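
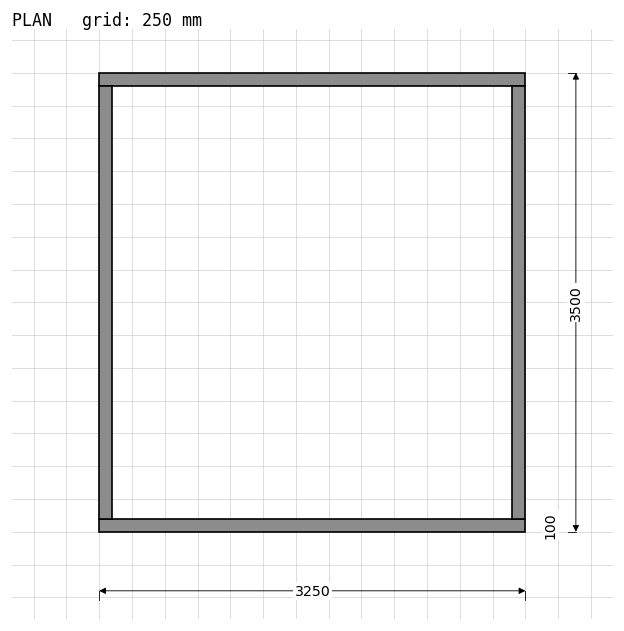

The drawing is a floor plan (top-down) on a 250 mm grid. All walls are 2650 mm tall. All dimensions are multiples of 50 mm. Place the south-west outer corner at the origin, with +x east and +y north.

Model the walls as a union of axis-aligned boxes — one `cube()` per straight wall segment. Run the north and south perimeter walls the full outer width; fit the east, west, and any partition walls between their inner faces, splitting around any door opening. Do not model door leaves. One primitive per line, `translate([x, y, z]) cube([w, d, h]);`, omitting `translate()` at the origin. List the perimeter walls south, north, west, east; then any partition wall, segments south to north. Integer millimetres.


cube([3250, 100, 2650]);
translate([0, 3400, 0]) cube([3250, 100, 2650]);
translate([0, 100, 0]) cube([100, 3300, 2650]);
translate([3150, 100, 0]) cube([100, 3300, 2650]);


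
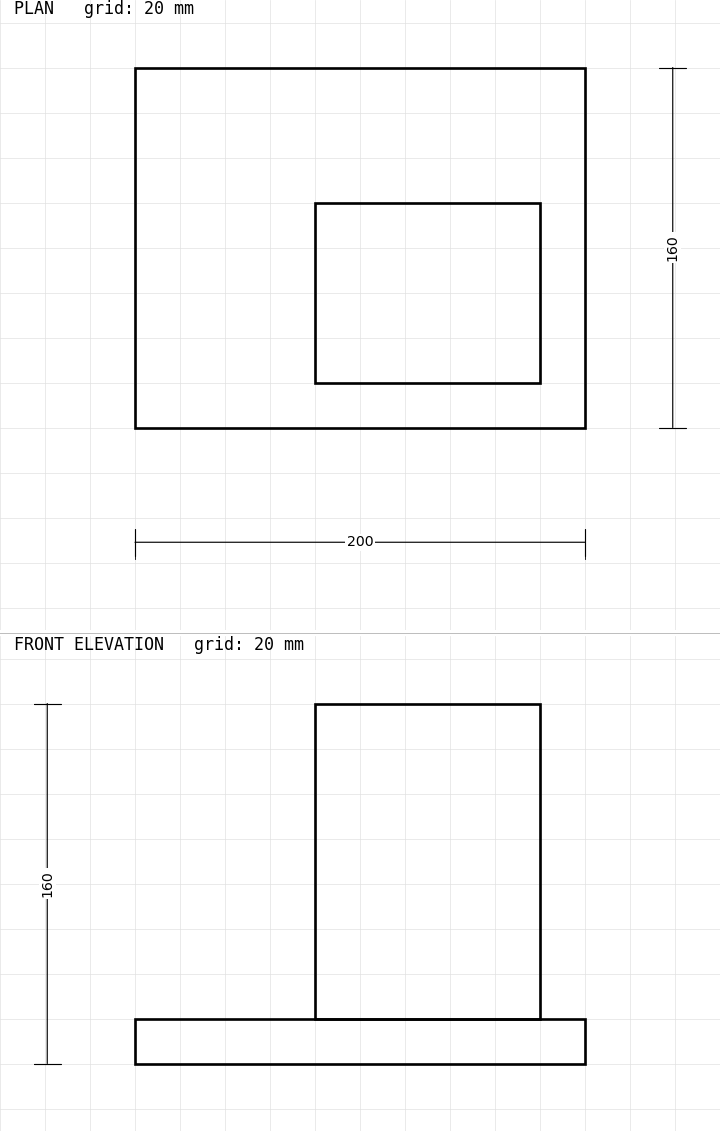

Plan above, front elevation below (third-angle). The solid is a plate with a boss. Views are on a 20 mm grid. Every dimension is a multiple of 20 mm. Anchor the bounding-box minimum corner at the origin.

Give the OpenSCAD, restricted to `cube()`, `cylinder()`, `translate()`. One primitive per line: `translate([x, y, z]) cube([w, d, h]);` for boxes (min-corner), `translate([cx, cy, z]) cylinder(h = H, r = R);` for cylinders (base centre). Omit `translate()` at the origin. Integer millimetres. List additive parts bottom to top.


cube([200, 160, 20]);
translate([80, 20, 20]) cube([100, 80, 140]);


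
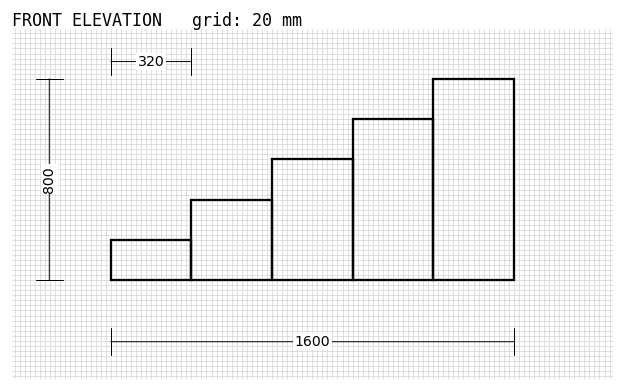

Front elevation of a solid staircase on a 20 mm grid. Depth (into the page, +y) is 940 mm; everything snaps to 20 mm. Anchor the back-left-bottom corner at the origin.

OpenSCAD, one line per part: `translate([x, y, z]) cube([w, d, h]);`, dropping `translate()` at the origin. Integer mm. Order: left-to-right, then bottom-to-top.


cube([320, 940, 160]);
translate([320, 0, 0]) cube([320, 940, 320]);
translate([640, 0, 0]) cube([320, 940, 480]);
translate([960, 0, 0]) cube([320, 940, 640]);
translate([1280, 0, 0]) cube([320, 940, 800]);


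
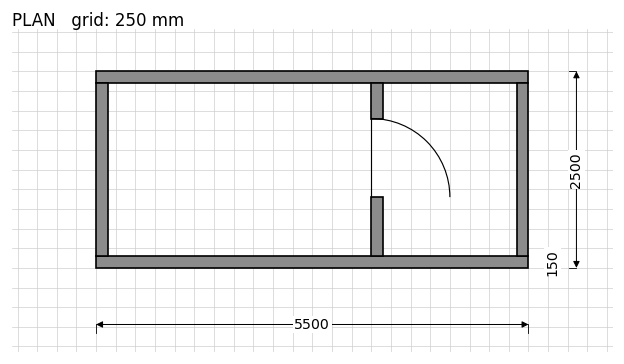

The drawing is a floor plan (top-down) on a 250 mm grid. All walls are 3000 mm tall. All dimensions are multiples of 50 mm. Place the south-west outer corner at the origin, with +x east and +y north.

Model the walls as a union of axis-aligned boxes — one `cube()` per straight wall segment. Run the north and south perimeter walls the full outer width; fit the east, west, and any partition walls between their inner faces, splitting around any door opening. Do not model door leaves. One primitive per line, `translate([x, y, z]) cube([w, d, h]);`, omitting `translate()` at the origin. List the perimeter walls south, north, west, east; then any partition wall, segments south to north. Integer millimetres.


cube([5500, 150, 3000]);
translate([0, 2350, 0]) cube([5500, 150, 3000]);
translate([0, 150, 0]) cube([150, 2200, 3000]);
translate([5350, 150, 0]) cube([150, 2200, 3000]);
translate([3500, 150, 0]) cube([150, 750, 3000]);
translate([3500, 1900, 0]) cube([150, 450, 3000]);


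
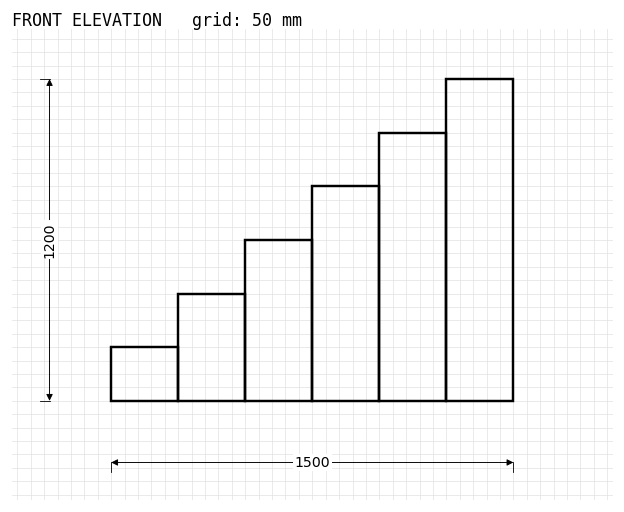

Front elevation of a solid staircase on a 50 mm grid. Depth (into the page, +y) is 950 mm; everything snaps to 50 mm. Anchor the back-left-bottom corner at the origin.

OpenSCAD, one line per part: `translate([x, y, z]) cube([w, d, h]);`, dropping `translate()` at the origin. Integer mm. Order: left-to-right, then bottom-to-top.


cube([250, 950, 200]);
translate([250, 0, 0]) cube([250, 950, 400]);
translate([500, 0, 0]) cube([250, 950, 600]);
translate([750, 0, 0]) cube([250, 950, 800]);
translate([1000, 0, 0]) cube([250, 950, 1000]);
translate([1250, 0, 0]) cube([250, 950, 1200]);


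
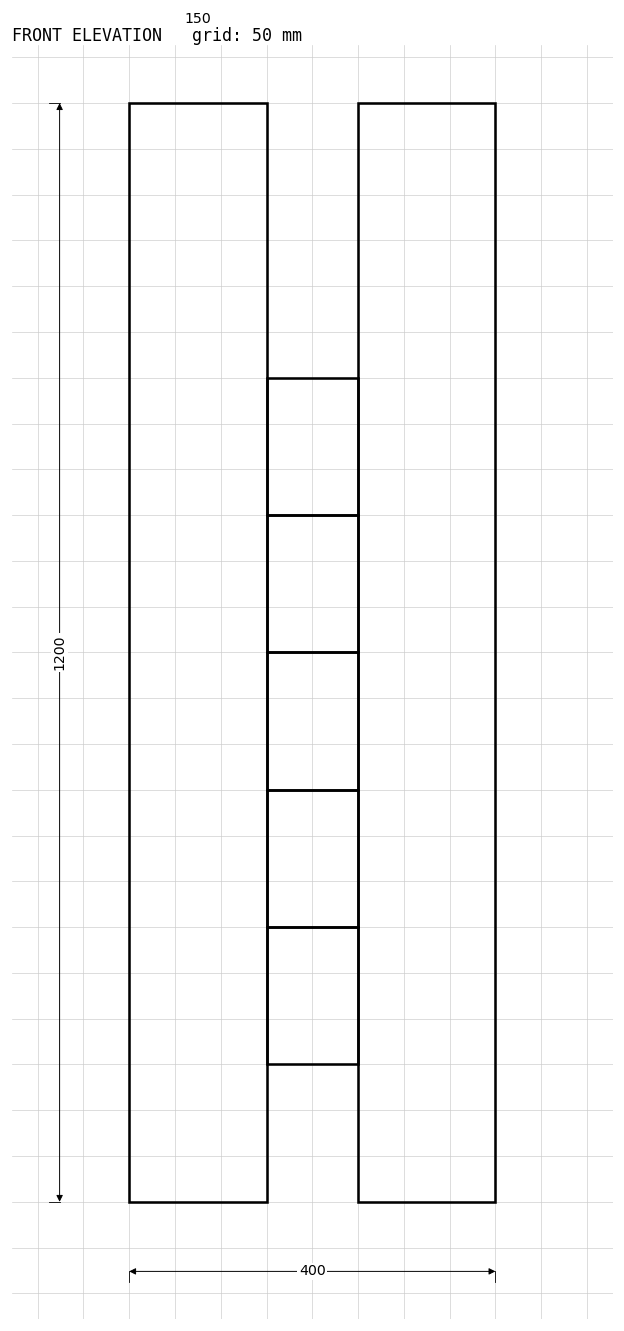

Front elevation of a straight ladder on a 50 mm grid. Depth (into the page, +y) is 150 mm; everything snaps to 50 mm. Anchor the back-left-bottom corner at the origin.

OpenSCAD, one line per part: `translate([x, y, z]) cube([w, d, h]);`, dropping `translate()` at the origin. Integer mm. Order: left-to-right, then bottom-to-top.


cube([150, 150, 1200]);
translate([150, 0, 150]) cube([100, 150, 150]);
translate([150, 0, 300]) cube([100, 150, 150]);
translate([150, 0, 450]) cube([100, 150, 150]);
translate([150, 0, 600]) cube([100, 150, 150]);
translate([150, 0, 750]) cube([100, 150, 150]);
translate([250, 0, 0]) cube([150, 150, 1200]);


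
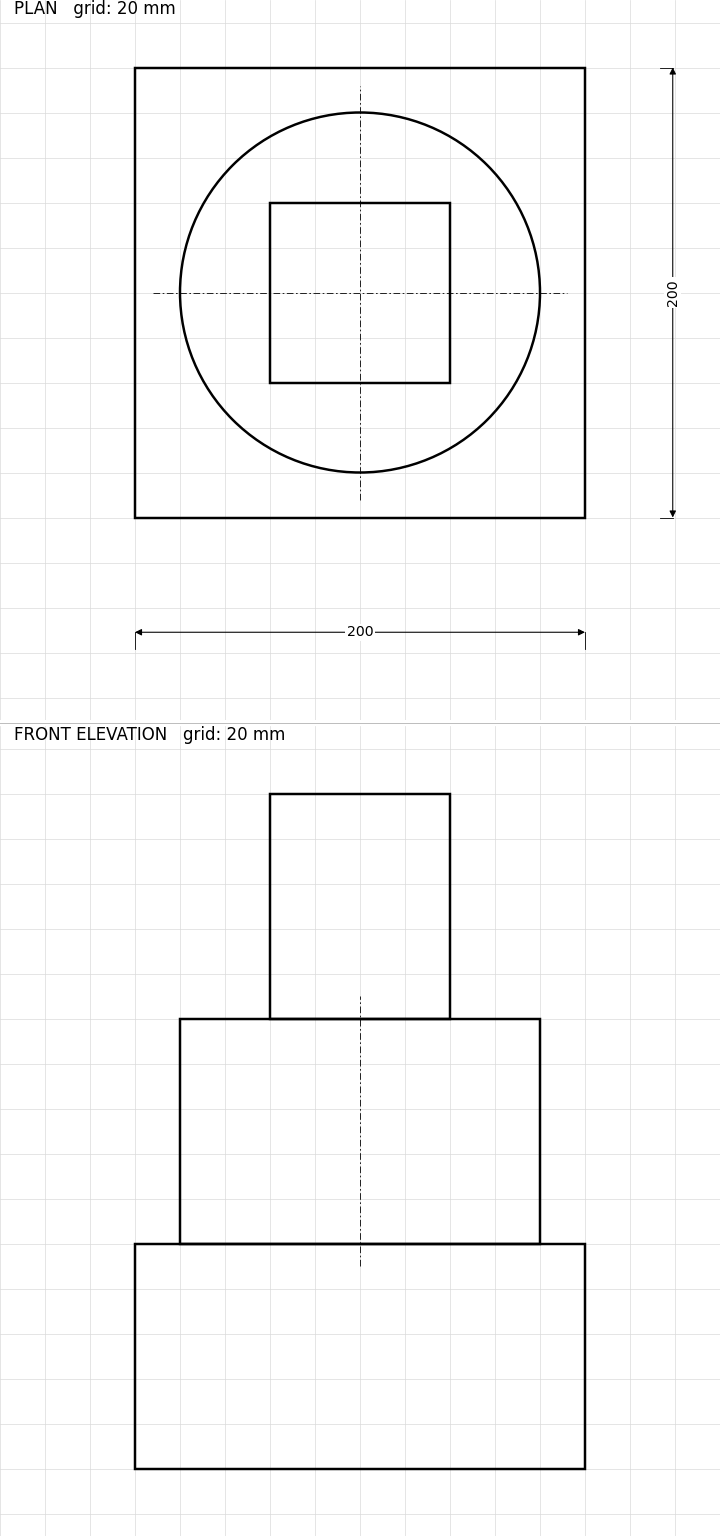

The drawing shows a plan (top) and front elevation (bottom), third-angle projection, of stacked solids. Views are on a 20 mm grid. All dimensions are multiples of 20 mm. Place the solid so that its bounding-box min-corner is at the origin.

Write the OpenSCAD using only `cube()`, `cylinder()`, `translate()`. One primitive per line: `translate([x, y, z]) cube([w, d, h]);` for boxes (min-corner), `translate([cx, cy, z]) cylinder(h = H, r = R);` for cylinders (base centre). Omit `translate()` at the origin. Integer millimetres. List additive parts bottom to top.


cube([200, 200, 100]);
translate([100, 100, 100]) cylinder(h = 100, r = 80);
translate([60, 60, 200]) cube([80, 80, 100]);


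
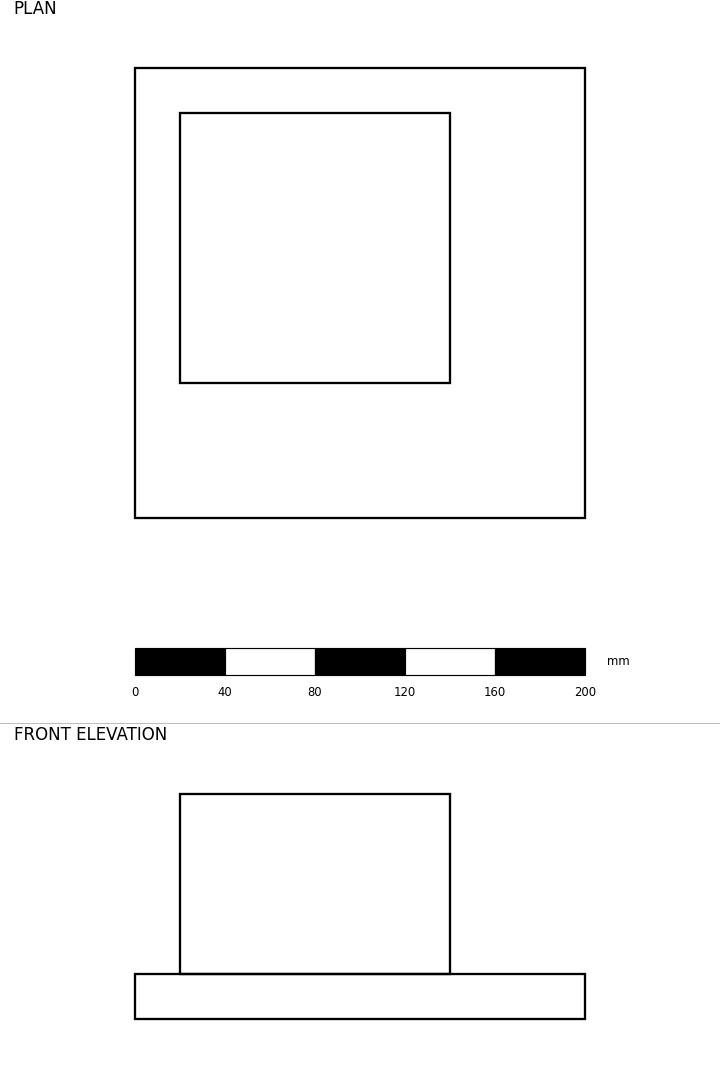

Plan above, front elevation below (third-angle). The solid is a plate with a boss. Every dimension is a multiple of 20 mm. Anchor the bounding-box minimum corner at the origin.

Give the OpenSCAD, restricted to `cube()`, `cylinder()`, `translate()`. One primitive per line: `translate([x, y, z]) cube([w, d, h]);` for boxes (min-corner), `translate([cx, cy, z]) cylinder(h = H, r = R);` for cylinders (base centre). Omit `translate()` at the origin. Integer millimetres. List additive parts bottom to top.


cube([200, 200, 20]);
translate([20, 60, 20]) cube([120, 120, 80]);


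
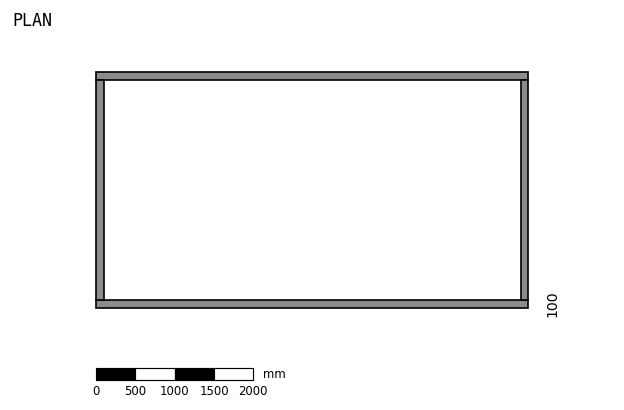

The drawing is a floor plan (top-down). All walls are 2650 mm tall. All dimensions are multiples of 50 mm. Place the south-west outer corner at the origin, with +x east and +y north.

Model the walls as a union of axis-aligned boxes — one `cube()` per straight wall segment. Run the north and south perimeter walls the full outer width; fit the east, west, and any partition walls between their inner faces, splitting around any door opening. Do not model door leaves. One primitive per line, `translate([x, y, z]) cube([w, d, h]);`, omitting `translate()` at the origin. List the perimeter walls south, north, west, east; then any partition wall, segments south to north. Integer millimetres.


cube([5500, 100, 2650]);
translate([0, 2900, 0]) cube([5500, 100, 2650]);
translate([0, 100, 0]) cube([100, 2800, 2650]);
translate([5400, 100, 0]) cube([100, 2800, 2650]);


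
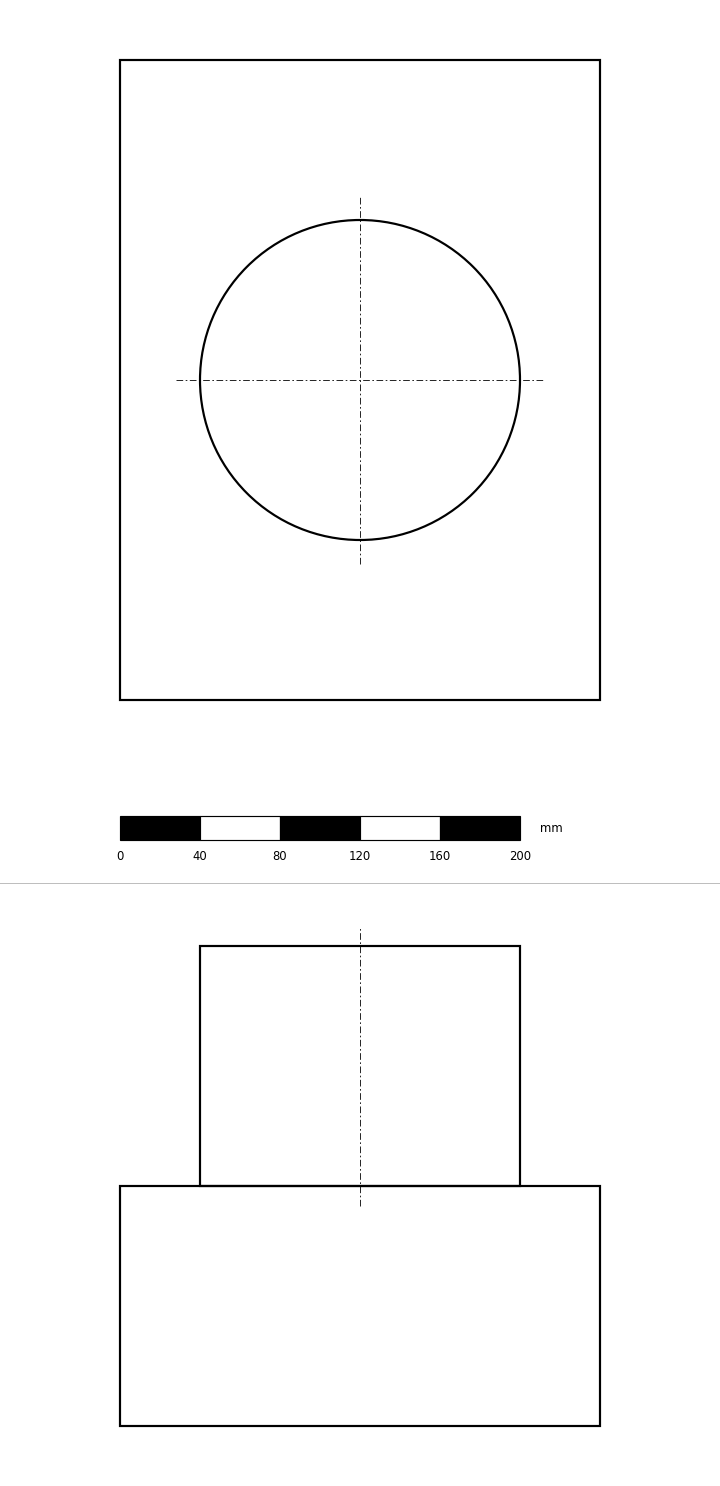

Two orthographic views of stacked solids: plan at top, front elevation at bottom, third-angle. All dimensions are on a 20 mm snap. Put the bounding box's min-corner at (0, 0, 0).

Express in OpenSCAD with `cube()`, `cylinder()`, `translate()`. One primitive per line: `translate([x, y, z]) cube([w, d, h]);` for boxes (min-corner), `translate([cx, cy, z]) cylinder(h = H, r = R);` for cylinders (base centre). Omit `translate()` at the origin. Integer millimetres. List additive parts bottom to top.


cube([240, 320, 120]);
translate([120, 160, 120]) cylinder(h = 120, r = 80);


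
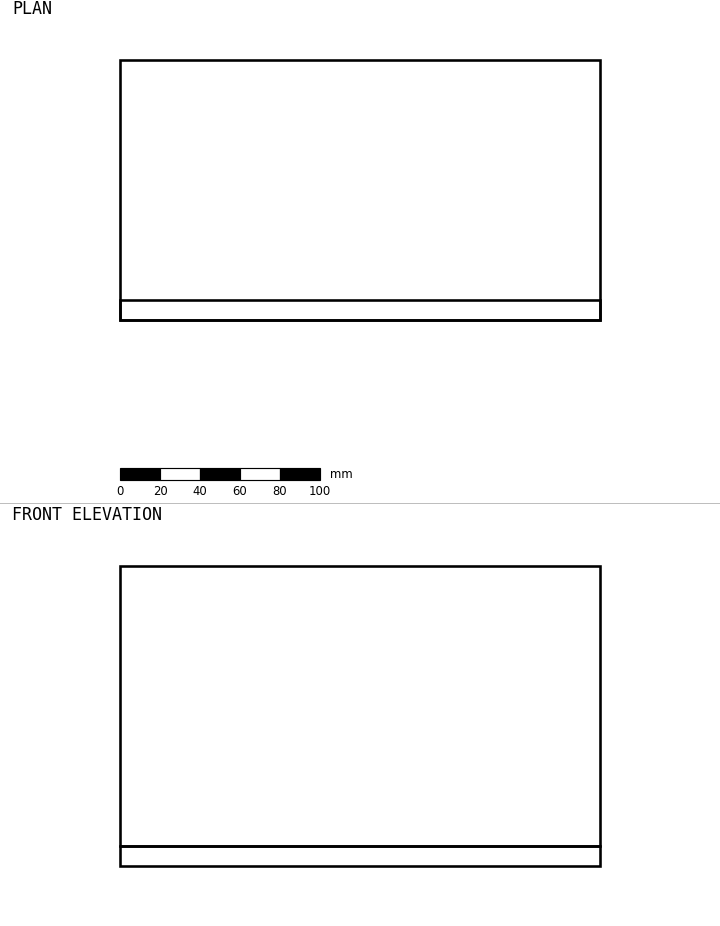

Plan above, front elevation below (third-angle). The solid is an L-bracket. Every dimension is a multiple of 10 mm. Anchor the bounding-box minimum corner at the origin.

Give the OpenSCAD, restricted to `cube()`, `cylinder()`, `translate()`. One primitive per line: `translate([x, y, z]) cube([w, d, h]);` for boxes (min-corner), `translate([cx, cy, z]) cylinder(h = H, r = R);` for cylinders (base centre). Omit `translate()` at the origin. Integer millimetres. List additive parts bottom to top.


cube([240, 130, 10]);
translate([0, 0, 10]) cube([240, 10, 140]);


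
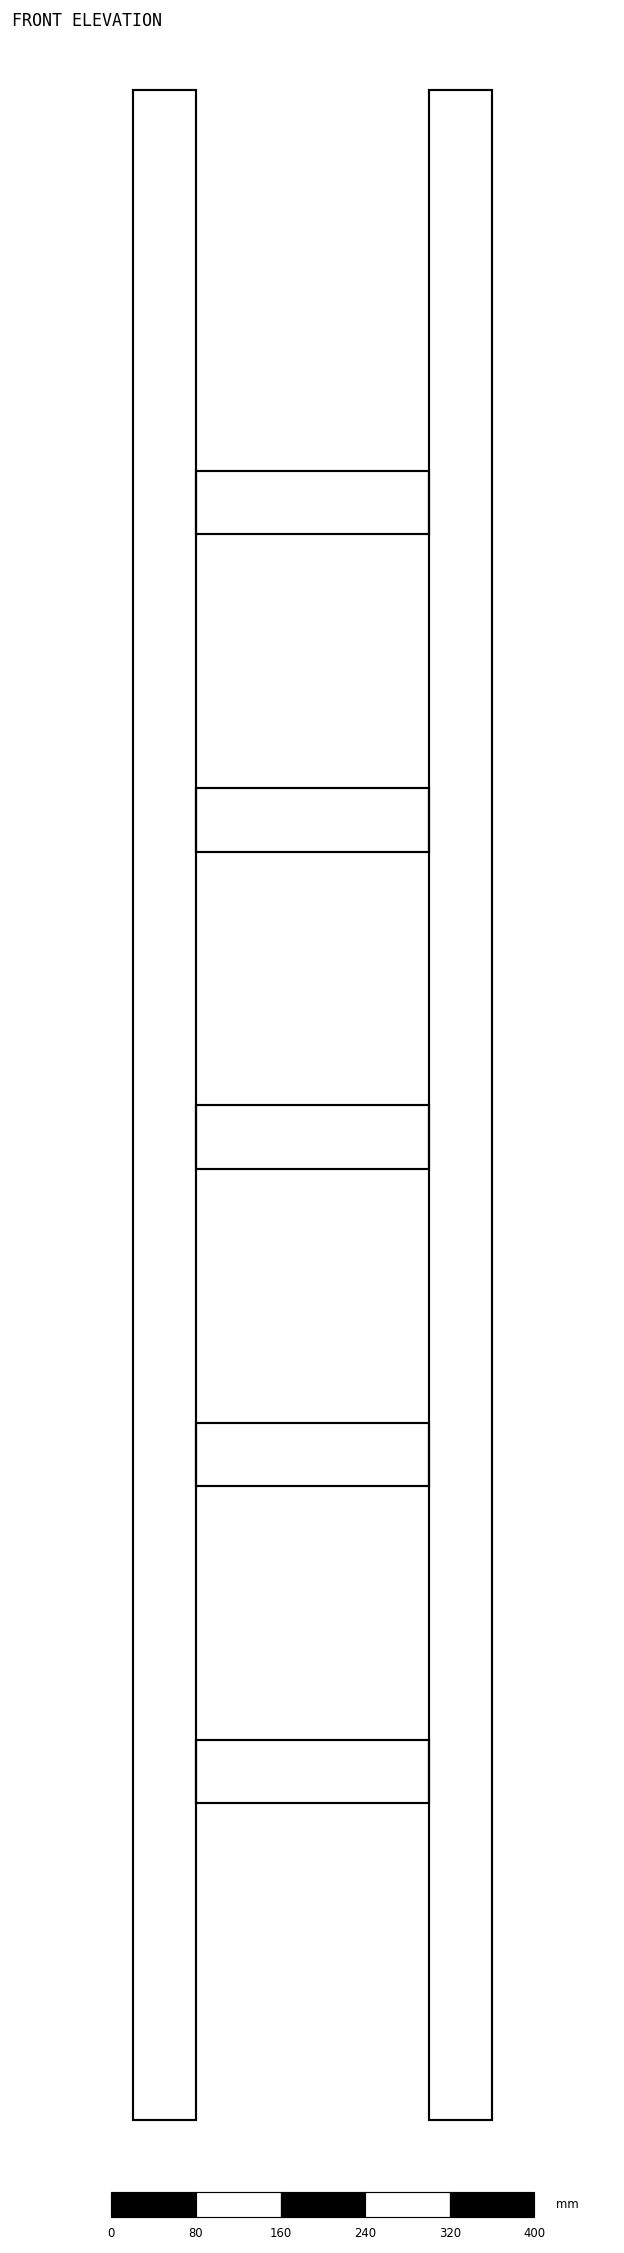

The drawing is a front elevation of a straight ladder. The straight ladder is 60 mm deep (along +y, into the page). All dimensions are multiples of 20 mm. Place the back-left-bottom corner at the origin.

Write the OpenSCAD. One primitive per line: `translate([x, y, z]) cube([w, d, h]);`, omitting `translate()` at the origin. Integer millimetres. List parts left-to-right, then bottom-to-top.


cube([60, 60, 1920]);
translate([60, 0, 300]) cube([220, 60, 60]);
translate([60, 0, 600]) cube([220, 60, 60]);
translate([60, 0, 900]) cube([220, 60, 60]);
translate([60, 0, 1200]) cube([220, 60, 60]);
translate([60, 0, 1500]) cube([220, 60, 60]);
translate([280, 0, 0]) cube([60, 60, 1920]);


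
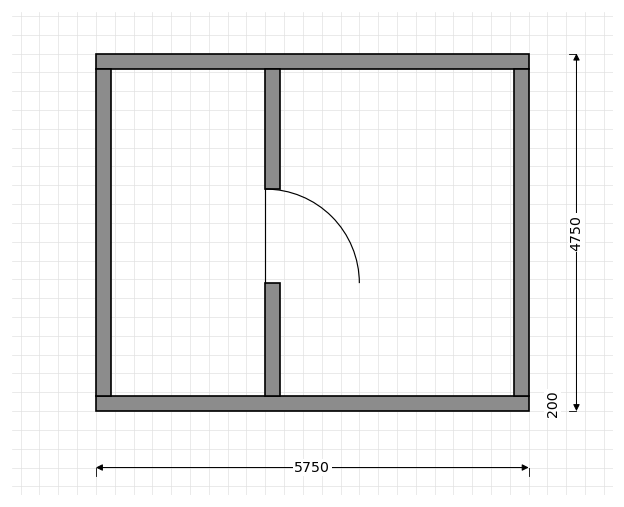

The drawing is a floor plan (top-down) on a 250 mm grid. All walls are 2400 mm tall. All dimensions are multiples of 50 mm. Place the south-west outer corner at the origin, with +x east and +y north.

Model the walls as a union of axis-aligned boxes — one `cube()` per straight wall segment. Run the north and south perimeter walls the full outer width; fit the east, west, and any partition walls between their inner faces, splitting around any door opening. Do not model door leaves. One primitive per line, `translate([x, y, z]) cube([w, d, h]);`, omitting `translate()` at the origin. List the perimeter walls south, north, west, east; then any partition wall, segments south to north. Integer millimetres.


cube([5750, 200, 2400]);
translate([0, 4550, 0]) cube([5750, 200, 2400]);
translate([0, 200, 0]) cube([200, 4350, 2400]);
translate([5550, 200, 0]) cube([200, 4350, 2400]);
translate([2250, 200, 0]) cube([200, 1500, 2400]);
translate([2250, 2950, 0]) cube([200, 1600, 2400]);


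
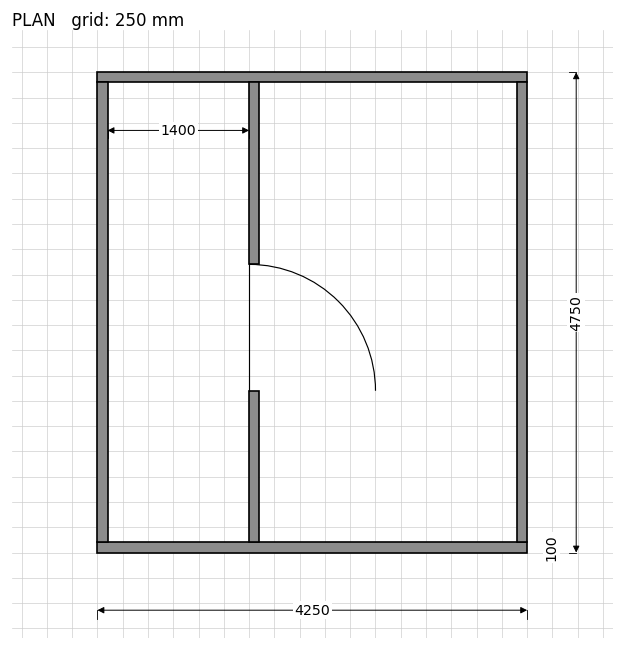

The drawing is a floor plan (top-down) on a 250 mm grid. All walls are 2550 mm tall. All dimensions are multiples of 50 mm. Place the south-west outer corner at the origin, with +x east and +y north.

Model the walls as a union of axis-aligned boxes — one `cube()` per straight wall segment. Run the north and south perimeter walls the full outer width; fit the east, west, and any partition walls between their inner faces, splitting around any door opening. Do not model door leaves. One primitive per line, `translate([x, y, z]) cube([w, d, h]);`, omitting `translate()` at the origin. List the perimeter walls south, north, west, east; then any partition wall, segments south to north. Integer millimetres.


cube([4250, 100, 2550]);
translate([0, 4650, 0]) cube([4250, 100, 2550]);
translate([0, 100, 0]) cube([100, 4550, 2550]);
translate([4150, 100, 0]) cube([100, 4550, 2550]);
translate([1500, 100, 0]) cube([100, 1500, 2550]);
translate([1500, 2850, 0]) cube([100, 1800, 2550]);


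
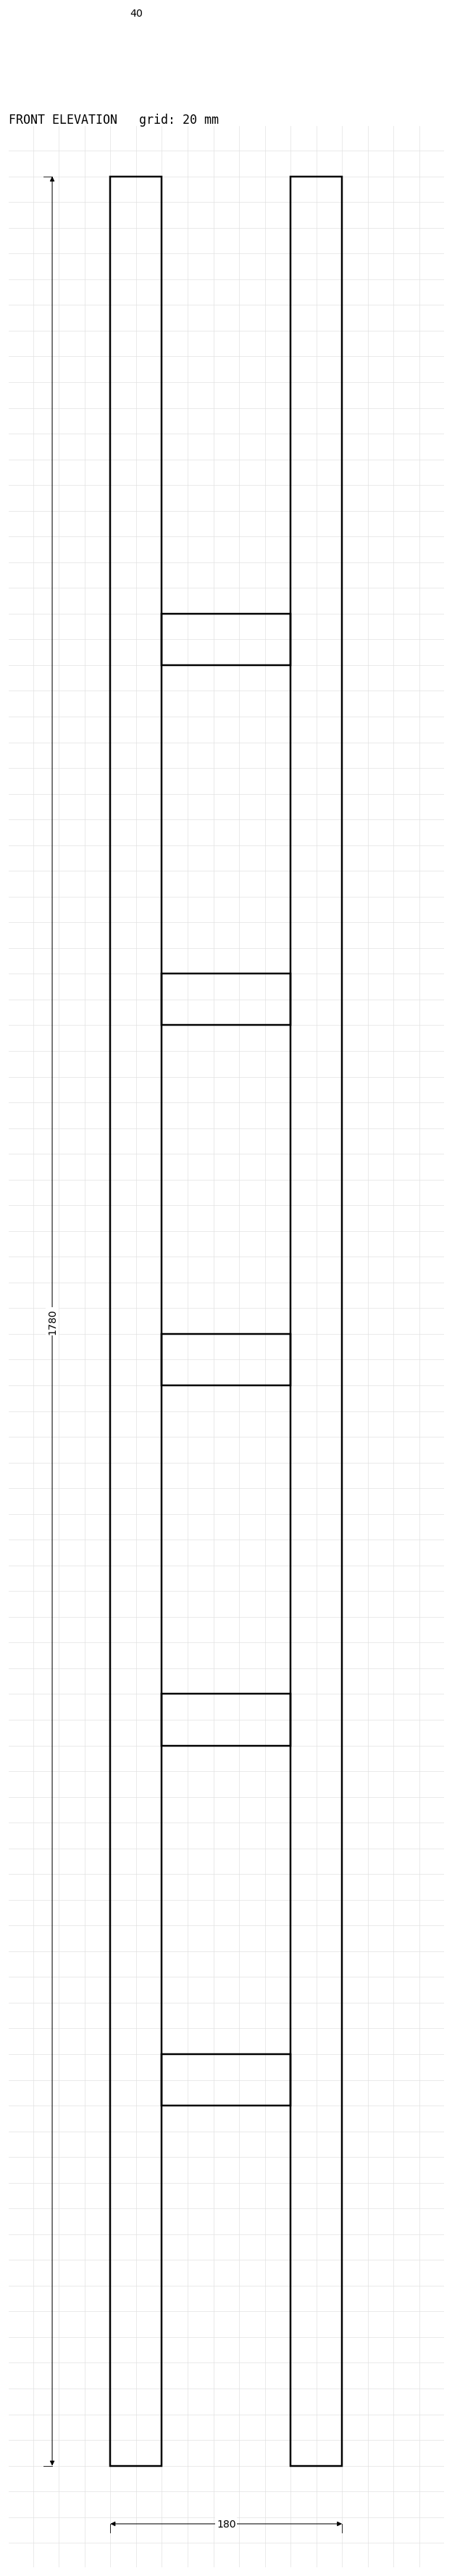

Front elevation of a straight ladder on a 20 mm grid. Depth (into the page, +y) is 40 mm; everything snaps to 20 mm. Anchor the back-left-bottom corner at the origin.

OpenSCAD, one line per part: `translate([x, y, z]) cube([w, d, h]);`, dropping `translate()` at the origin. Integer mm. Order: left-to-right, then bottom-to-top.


cube([40, 40, 1780]);
translate([40, 0, 280]) cube([100, 40, 40]);
translate([40, 0, 560]) cube([100, 40, 40]);
translate([40, 0, 840]) cube([100, 40, 40]);
translate([40, 0, 1120]) cube([100, 40, 40]);
translate([40, 0, 1400]) cube([100, 40, 40]);
translate([140, 0, 0]) cube([40, 40, 1780]);


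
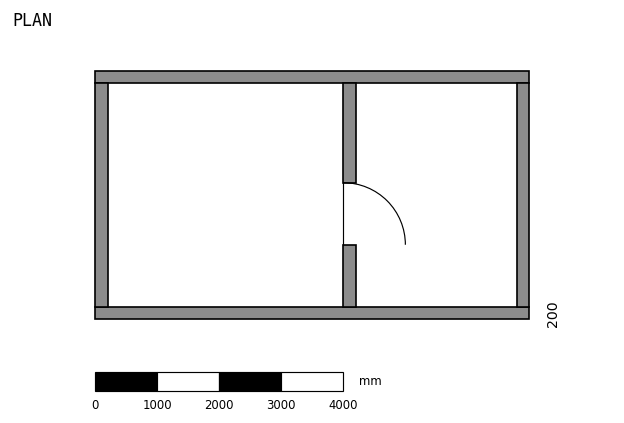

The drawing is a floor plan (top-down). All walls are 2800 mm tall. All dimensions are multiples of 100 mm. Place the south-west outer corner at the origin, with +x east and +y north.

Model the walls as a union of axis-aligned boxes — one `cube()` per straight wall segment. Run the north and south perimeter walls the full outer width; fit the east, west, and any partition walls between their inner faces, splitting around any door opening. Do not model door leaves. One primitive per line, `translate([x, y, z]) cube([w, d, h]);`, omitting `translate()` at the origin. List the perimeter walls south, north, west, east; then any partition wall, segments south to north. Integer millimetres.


cube([7000, 200, 2800]);
translate([0, 3800, 0]) cube([7000, 200, 2800]);
translate([0, 200, 0]) cube([200, 3600, 2800]);
translate([6800, 200, 0]) cube([200, 3600, 2800]);
translate([4000, 200, 0]) cube([200, 1000, 2800]);
translate([4000, 2200, 0]) cube([200, 1600, 2800]);


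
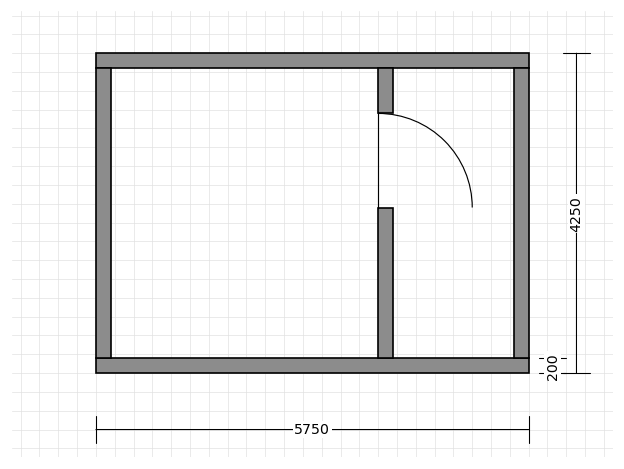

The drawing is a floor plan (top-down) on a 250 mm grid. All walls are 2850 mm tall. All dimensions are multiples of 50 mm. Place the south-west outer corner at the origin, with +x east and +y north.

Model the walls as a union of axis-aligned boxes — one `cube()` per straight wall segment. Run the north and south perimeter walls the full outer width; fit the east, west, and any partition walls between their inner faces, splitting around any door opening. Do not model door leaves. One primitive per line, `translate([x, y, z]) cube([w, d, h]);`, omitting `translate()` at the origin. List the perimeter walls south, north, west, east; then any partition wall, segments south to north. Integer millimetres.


cube([5750, 200, 2850]);
translate([0, 4050, 0]) cube([5750, 200, 2850]);
translate([0, 200, 0]) cube([200, 3850, 2850]);
translate([5550, 200, 0]) cube([200, 3850, 2850]);
translate([3750, 200, 0]) cube([200, 2000, 2850]);
translate([3750, 3450, 0]) cube([200, 600, 2850]);


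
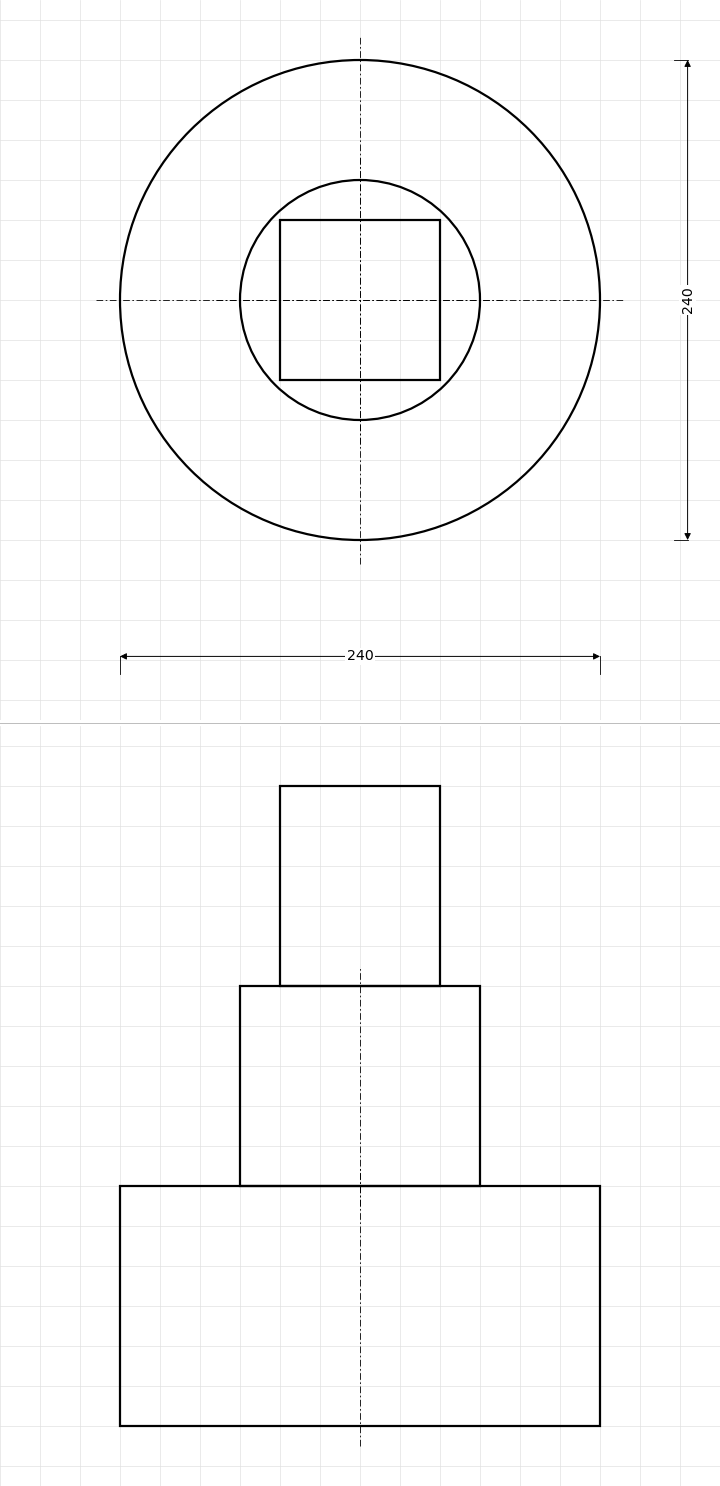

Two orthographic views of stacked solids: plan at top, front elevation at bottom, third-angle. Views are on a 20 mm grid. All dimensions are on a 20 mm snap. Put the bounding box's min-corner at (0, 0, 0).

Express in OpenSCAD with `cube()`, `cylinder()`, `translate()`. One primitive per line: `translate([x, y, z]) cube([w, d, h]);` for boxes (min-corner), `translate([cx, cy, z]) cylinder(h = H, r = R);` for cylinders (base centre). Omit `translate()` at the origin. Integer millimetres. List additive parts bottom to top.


translate([120, 120, 0]) cylinder(h = 120, r = 120);
translate([120, 120, 120]) cylinder(h = 100, r = 60);
translate([80, 80, 220]) cube([80, 80, 100]);


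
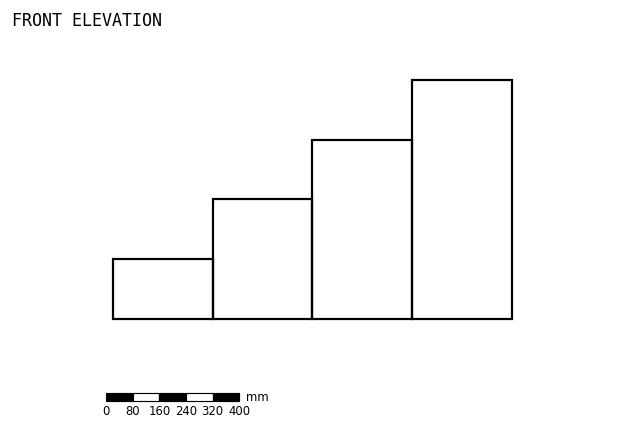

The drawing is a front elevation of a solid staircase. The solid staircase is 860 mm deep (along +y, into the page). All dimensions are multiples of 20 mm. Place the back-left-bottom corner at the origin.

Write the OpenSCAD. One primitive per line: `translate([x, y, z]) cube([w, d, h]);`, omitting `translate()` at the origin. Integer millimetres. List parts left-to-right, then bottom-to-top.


cube([300, 860, 180]);
translate([300, 0, 0]) cube([300, 860, 360]);
translate([600, 0, 0]) cube([300, 860, 540]);
translate([900, 0, 0]) cube([300, 860, 720]);


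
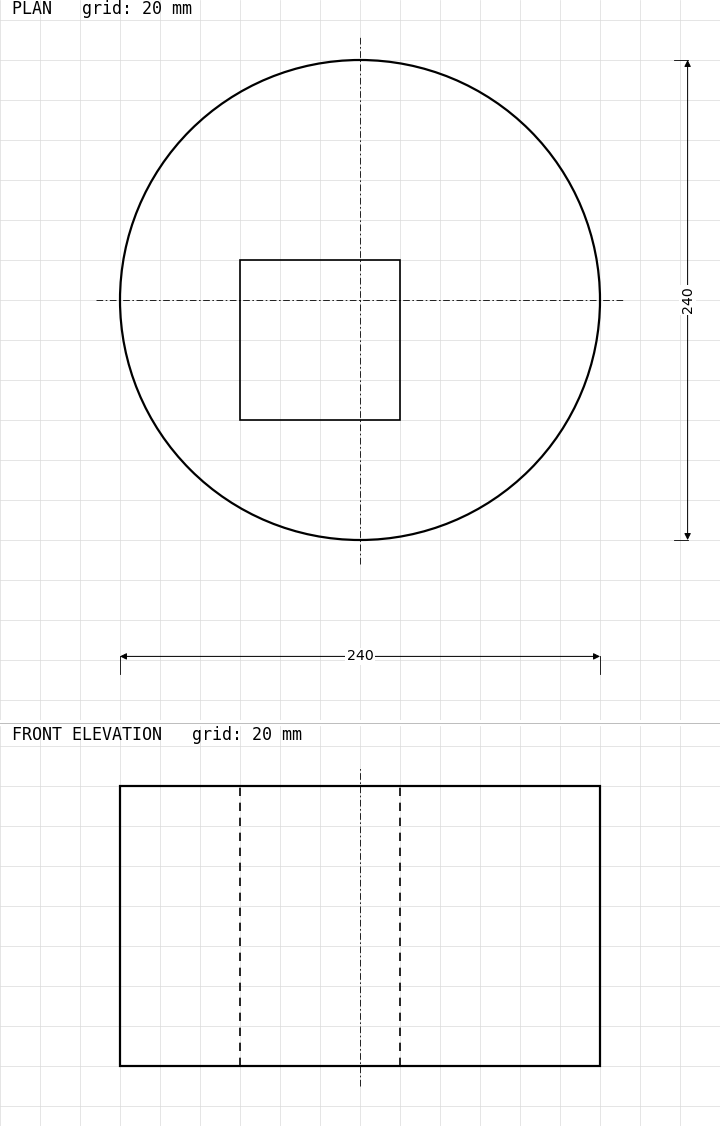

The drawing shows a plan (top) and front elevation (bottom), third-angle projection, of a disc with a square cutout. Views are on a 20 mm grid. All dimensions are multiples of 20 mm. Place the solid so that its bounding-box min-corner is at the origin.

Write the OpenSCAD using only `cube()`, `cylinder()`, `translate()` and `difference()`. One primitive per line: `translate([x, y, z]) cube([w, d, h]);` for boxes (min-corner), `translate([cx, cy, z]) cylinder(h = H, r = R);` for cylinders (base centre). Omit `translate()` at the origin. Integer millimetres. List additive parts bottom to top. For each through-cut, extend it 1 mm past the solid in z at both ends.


difference() {
  translate([120, 120, 0]) cylinder(h = 140, r = 120);
  translate([60, 60, -1]) cube([80, 80, 142]);
}


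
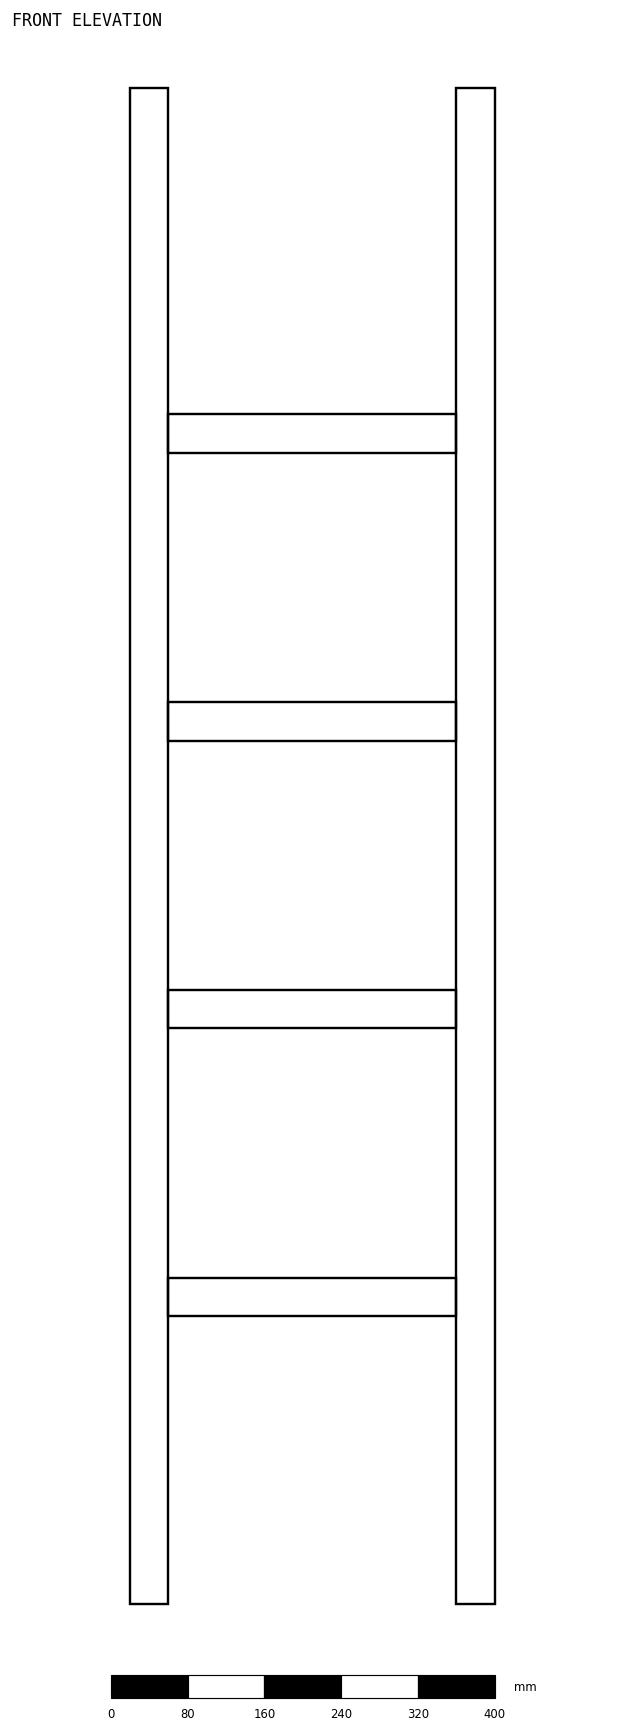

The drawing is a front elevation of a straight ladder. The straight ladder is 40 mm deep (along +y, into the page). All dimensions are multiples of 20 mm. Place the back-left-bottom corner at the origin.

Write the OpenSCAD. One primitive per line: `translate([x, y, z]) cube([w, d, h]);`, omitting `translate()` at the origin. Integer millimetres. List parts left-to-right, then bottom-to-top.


cube([40, 40, 1580]);
translate([40, 0, 300]) cube([300, 40, 40]);
translate([40, 0, 600]) cube([300, 40, 40]);
translate([40, 0, 900]) cube([300, 40, 40]);
translate([40, 0, 1200]) cube([300, 40, 40]);
translate([340, 0, 0]) cube([40, 40, 1580]);


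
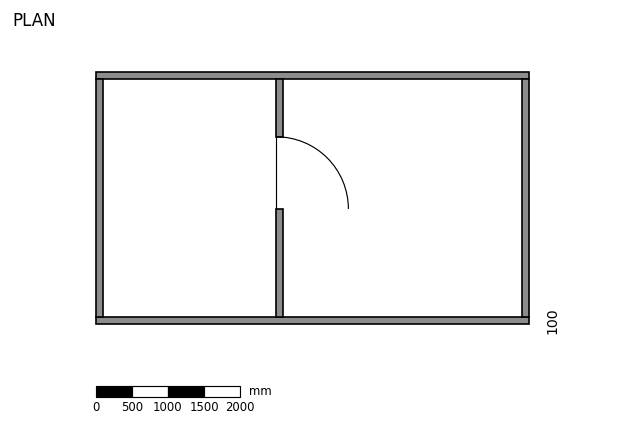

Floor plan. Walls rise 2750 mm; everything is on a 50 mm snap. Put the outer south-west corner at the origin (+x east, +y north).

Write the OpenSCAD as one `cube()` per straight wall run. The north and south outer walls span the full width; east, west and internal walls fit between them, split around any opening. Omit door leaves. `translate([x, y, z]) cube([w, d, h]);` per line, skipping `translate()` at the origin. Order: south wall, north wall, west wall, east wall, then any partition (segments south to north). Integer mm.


cube([6000, 100, 2750]);
translate([0, 3400, 0]) cube([6000, 100, 2750]);
translate([0, 100, 0]) cube([100, 3300, 2750]);
translate([5900, 100, 0]) cube([100, 3300, 2750]);
translate([2500, 100, 0]) cube([100, 1500, 2750]);
translate([2500, 2600, 0]) cube([100, 800, 2750]);


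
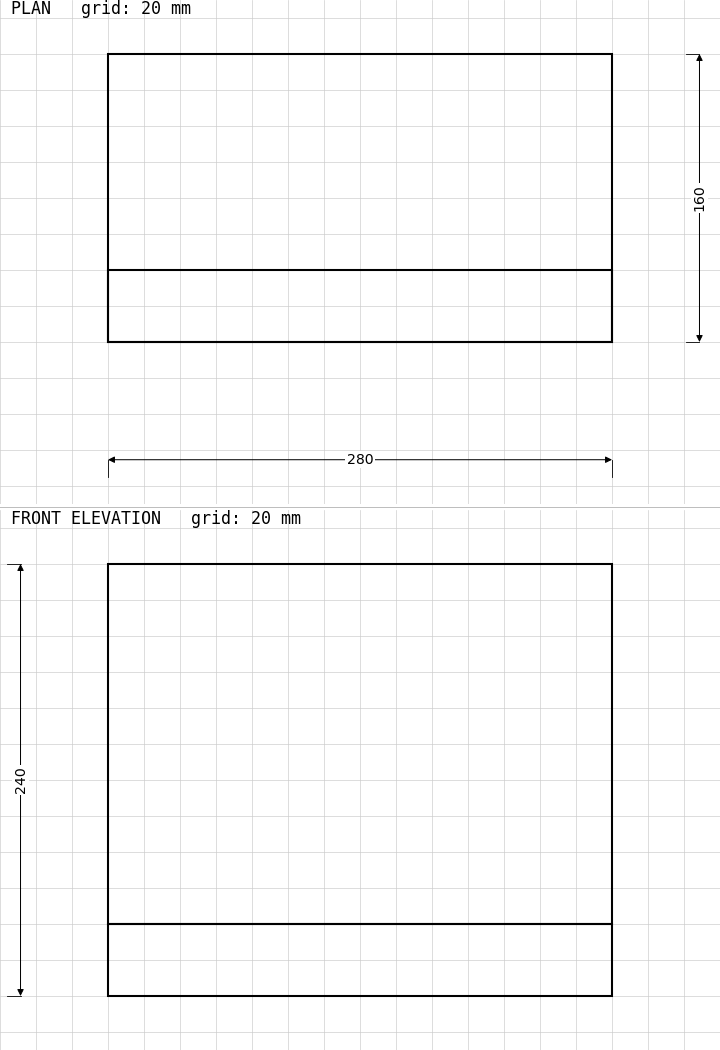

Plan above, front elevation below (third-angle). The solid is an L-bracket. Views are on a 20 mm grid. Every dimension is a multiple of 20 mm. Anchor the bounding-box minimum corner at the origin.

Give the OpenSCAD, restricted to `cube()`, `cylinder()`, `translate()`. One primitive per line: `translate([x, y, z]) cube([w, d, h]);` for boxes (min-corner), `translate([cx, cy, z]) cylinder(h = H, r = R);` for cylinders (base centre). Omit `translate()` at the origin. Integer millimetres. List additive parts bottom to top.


cube([280, 160, 40]);
translate([0, 0, 40]) cube([280, 40, 200]);


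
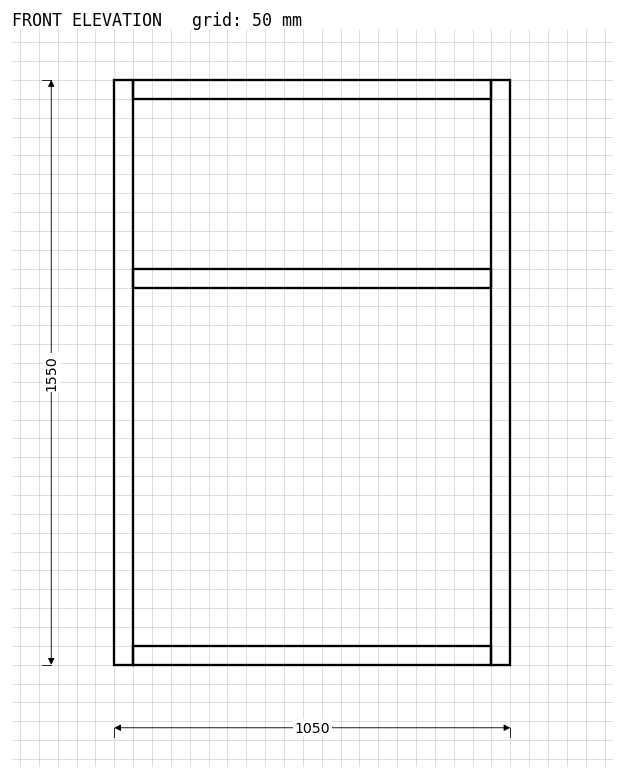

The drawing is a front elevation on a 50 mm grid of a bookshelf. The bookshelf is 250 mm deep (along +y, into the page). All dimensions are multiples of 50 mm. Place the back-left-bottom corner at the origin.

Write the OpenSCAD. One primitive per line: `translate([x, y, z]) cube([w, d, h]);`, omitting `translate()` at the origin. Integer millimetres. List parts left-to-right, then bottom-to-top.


cube([50, 250, 1550]);
translate([50, 0, 0]) cube([950, 250, 50]);
translate([50, 0, 1000]) cube([950, 250, 50]);
translate([50, 0, 1500]) cube([950, 250, 50]);
translate([1000, 0, 0]) cube([50, 250, 1550]);


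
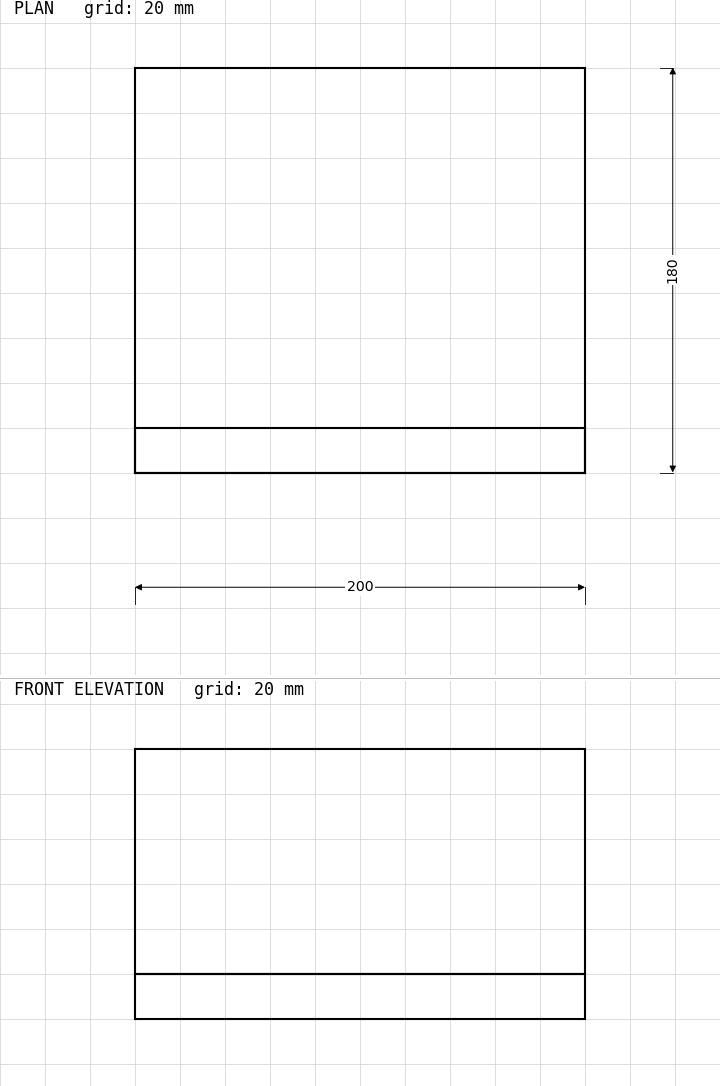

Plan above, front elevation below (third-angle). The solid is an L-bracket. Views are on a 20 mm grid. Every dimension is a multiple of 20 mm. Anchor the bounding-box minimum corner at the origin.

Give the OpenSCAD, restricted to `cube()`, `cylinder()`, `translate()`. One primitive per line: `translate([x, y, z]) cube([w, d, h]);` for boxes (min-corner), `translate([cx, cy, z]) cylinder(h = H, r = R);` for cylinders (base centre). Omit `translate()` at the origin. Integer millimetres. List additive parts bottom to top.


cube([200, 180, 20]);
translate([0, 0, 20]) cube([200, 20, 100]);


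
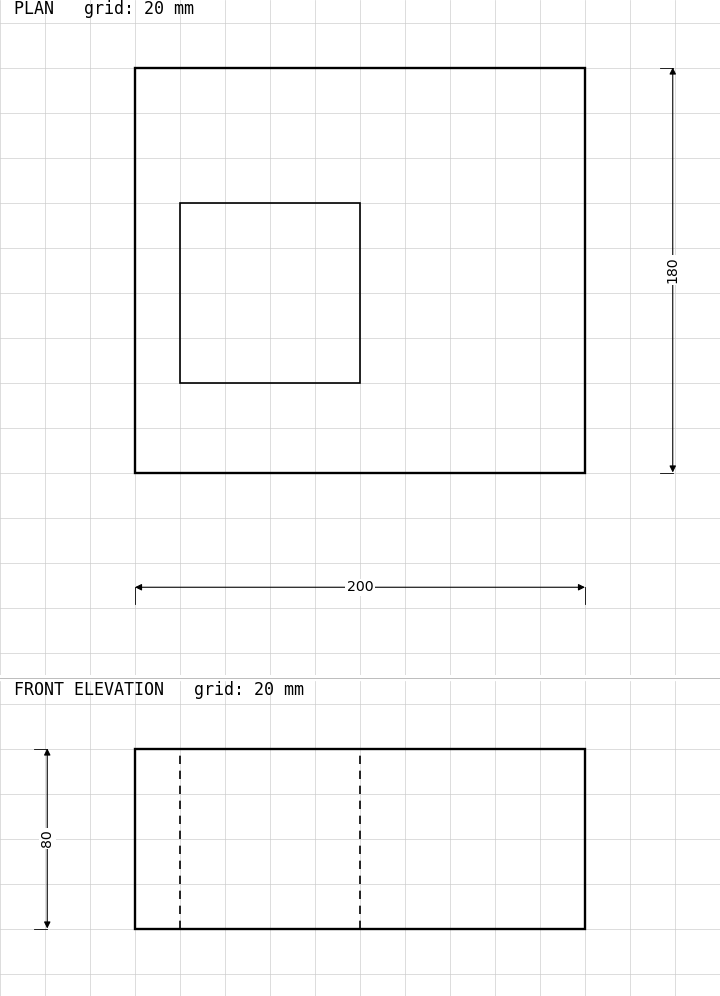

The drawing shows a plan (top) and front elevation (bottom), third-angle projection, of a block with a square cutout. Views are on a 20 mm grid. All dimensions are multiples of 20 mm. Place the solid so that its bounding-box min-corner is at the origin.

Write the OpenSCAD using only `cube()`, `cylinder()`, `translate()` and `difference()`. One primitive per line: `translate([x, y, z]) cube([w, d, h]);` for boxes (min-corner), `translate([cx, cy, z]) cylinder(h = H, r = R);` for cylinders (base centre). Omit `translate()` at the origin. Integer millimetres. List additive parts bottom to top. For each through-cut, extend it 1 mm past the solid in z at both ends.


difference() {
  cube([200, 180, 80]);
  translate([20, 40, -1]) cube([80, 80, 82]);
}


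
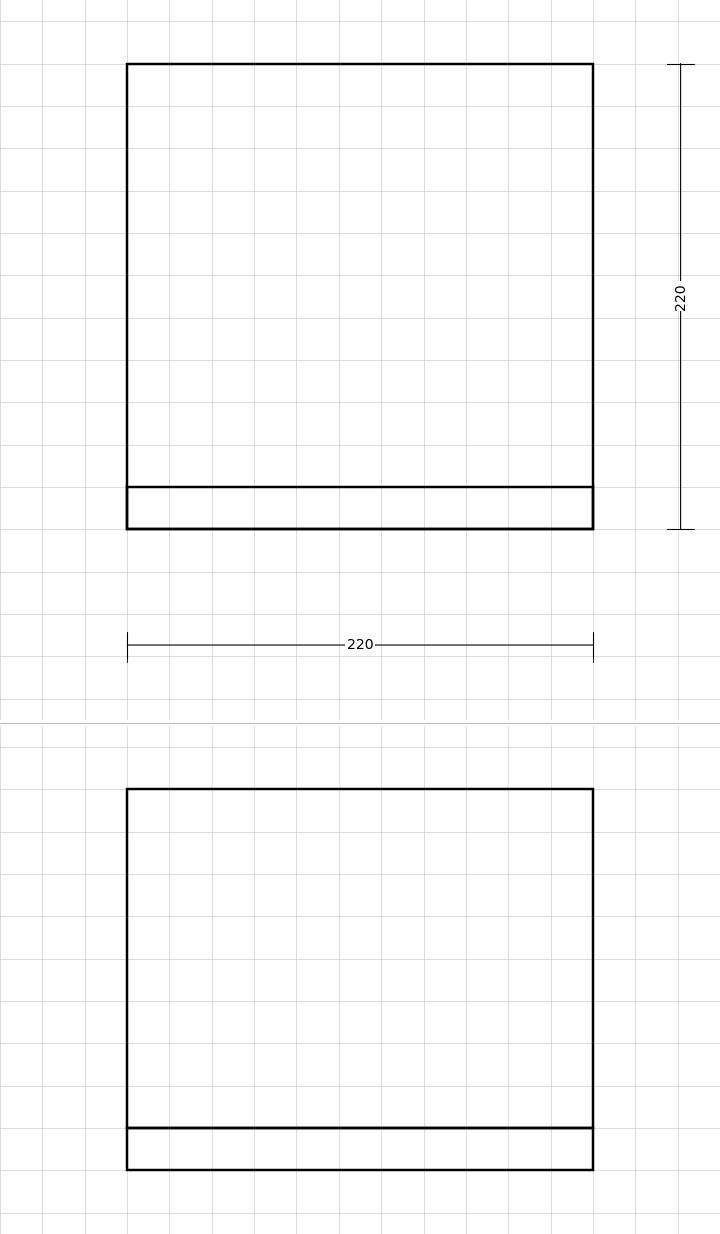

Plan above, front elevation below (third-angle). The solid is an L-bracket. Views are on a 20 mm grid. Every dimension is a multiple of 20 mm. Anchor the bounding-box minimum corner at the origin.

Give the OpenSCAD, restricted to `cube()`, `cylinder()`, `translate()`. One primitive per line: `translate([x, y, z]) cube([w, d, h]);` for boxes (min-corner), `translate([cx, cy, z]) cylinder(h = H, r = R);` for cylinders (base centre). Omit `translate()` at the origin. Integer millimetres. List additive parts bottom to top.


cube([220, 220, 20]);
translate([0, 0, 20]) cube([220, 20, 160]);


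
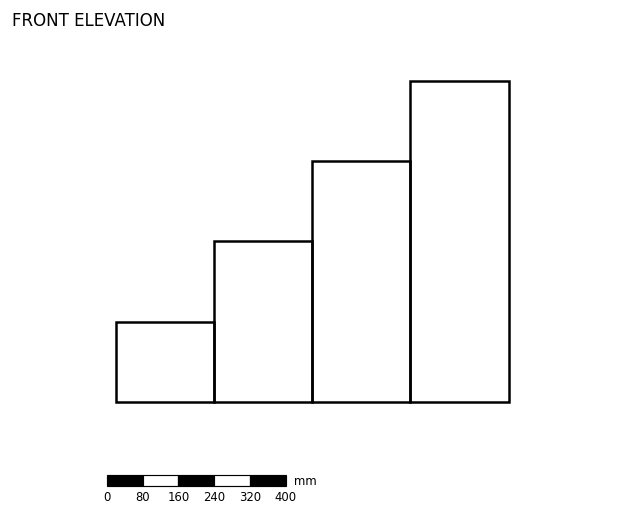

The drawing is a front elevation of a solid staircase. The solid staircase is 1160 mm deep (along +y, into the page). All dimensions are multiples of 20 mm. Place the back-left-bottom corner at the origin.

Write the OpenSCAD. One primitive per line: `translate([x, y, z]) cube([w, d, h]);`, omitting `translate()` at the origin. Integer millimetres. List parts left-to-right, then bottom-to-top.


cube([220, 1160, 180]);
translate([220, 0, 0]) cube([220, 1160, 360]);
translate([440, 0, 0]) cube([220, 1160, 540]);
translate([660, 0, 0]) cube([220, 1160, 720]);


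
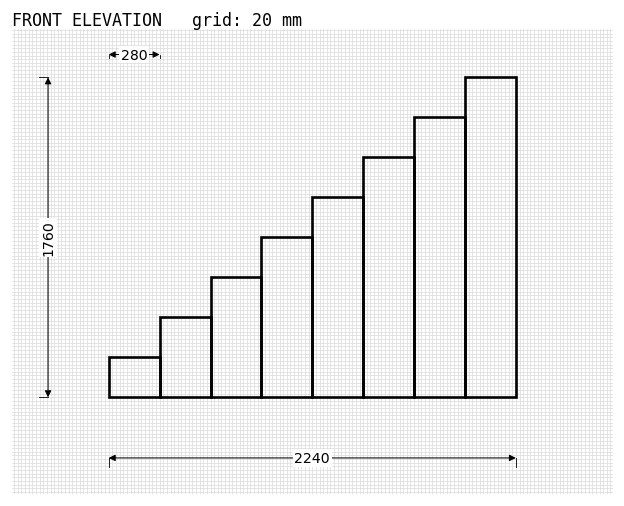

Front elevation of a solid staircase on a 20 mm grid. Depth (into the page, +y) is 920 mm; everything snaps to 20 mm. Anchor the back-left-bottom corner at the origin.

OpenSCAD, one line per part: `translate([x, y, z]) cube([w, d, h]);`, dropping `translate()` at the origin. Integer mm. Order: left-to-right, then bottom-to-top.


cube([280, 920, 220]);
translate([280, 0, 0]) cube([280, 920, 440]);
translate([560, 0, 0]) cube([280, 920, 660]);
translate([840, 0, 0]) cube([280, 920, 880]);
translate([1120, 0, 0]) cube([280, 920, 1100]);
translate([1400, 0, 0]) cube([280, 920, 1320]);
translate([1680, 0, 0]) cube([280, 920, 1540]);
translate([1960, 0, 0]) cube([280, 920, 1760]);


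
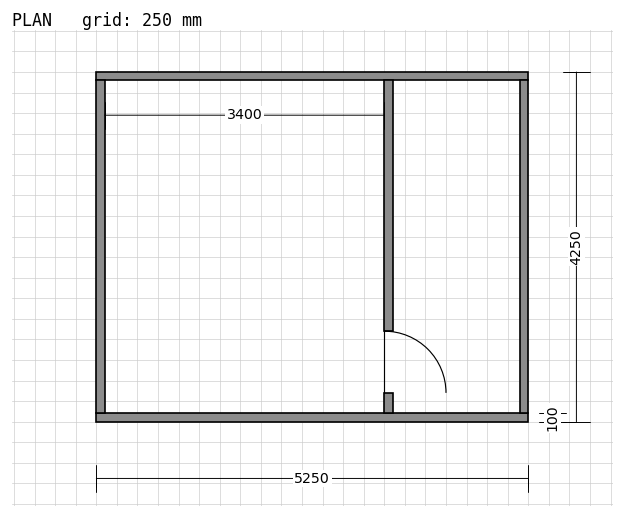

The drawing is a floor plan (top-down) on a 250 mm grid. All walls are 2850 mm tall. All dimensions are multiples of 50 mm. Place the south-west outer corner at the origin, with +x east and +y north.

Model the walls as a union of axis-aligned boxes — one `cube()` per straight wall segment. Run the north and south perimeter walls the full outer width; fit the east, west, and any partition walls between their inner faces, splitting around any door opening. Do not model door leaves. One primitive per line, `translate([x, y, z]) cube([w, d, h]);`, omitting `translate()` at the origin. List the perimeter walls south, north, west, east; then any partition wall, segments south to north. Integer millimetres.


cube([5250, 100, 2850]);
translate([0, 4150, 0]) cube([5250, 100, 2850]);
translate([0, 100, 0]) cube([100, 4050, 2850]);
translate([5150, 100, 0]) cube([100, 4050, 2850]);
translate([3500, 100, 0]) cube([100, 250, 2850]);
translate([3500, 1100, 0]) cube([100, 3050, 2850]);


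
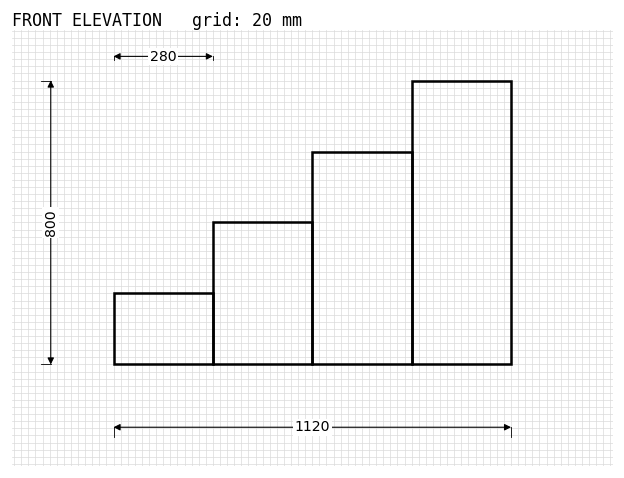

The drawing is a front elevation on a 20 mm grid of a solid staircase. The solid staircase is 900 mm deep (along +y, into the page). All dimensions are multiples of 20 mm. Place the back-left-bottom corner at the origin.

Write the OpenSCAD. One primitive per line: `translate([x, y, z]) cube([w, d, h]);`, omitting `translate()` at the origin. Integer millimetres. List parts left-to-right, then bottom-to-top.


cube([280, 900, 200]);
translate([280, 0, 0]) cube([280, 900, 400]);
translate([560, 0, 0]) cube([280, 900, 600]);
translate([840, 0, 0]) cube([280, 900, 800]);


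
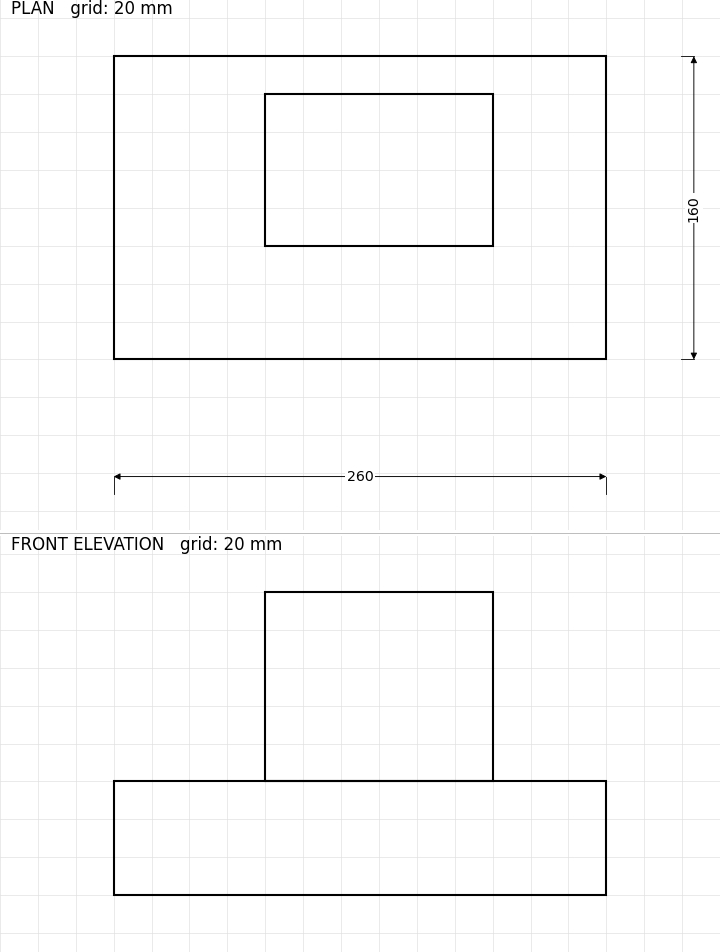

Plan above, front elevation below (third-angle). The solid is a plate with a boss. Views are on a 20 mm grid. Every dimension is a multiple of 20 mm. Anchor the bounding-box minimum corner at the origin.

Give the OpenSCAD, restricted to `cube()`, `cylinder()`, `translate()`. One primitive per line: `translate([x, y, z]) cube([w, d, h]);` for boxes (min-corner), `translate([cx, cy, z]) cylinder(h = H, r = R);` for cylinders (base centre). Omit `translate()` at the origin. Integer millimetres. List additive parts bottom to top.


cube([260, 160, 60]);
translate([80, 60, 60]) cube([120, 80, 100]);


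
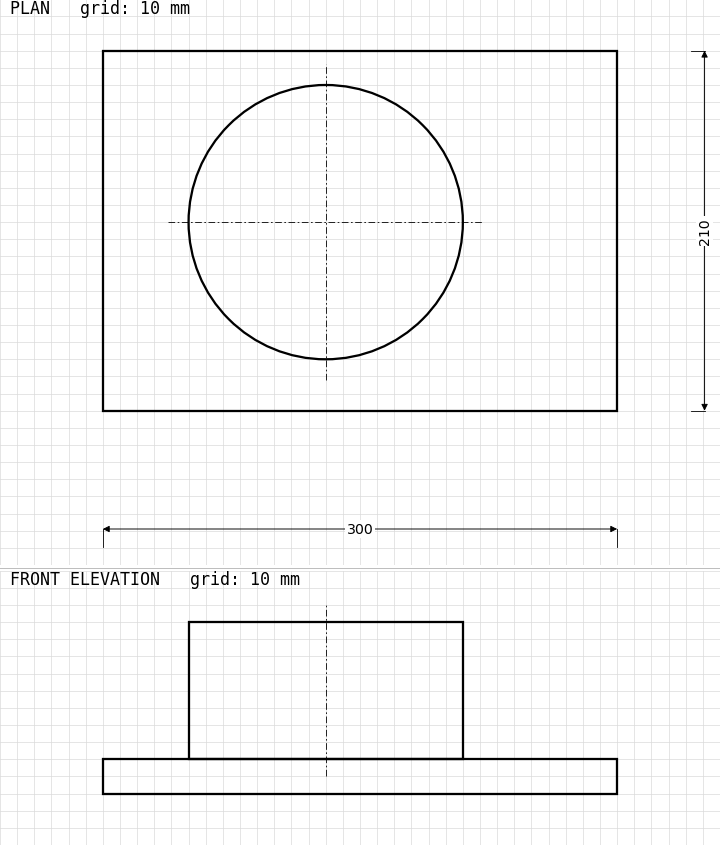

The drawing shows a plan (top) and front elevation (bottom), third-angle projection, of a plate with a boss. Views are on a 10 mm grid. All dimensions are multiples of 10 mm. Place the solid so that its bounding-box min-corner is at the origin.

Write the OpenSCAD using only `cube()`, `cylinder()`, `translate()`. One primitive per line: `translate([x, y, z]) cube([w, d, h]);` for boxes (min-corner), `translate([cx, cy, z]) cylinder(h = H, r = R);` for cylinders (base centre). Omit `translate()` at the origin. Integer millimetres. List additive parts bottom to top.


cube([300, 210, 20]);
translate([130, 110, 20]) cylinder(h = 80, r = 80);


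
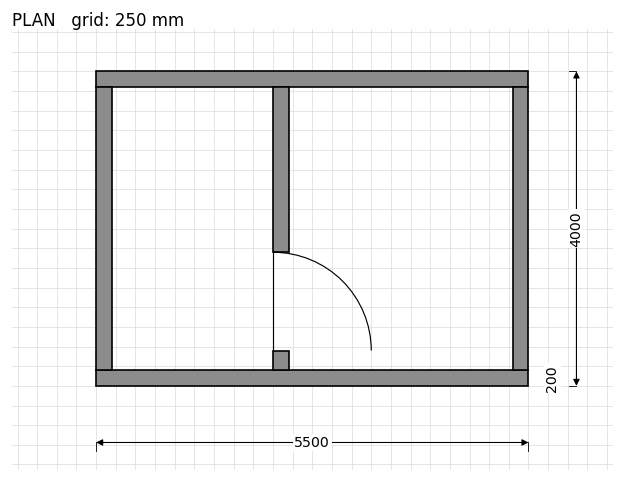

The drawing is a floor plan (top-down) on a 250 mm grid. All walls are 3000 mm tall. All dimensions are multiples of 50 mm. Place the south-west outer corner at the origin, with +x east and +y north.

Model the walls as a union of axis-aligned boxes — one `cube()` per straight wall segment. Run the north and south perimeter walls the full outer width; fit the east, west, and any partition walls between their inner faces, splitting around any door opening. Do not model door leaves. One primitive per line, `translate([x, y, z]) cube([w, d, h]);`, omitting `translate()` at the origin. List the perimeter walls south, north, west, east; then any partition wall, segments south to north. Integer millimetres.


cube([5500, 200, 3000]);
translate([0, 3800, 0]) cube([5500, 200, 3000]);
translate([0, 200, 0]) cube([200, 3600, 3000]);
translate([5300, 200, 0]) cube([200, 3600, 3000]);
translate([2250, 200, 0]) cube([200, 250, 3000]);
translate([2250, 1700, 0]) cube([200, 2100, 3000]);


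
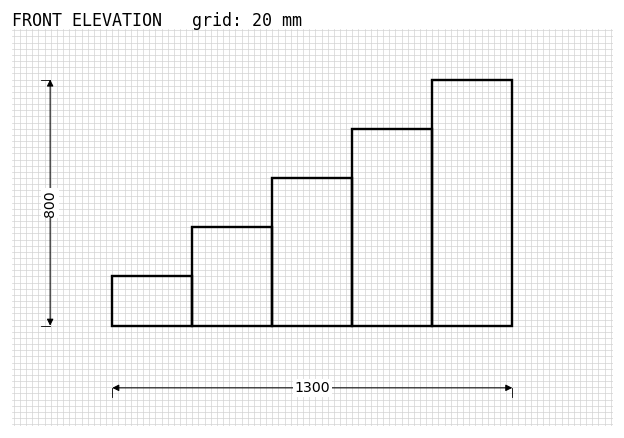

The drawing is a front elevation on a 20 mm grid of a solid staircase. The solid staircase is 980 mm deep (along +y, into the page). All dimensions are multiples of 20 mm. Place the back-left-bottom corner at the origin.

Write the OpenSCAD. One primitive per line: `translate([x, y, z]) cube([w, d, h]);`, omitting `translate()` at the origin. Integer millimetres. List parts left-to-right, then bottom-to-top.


cube([260, 980, 160]);
translate([260, 0, 0]) cube([260, 980, 320]);
translate([520, 0, 0]) cube([260, 980, 480]);
translate([780, 0, 0]) cube([260, 980, 640]);
translate([1040, 0, 0]) cube([260, 980, 800]);


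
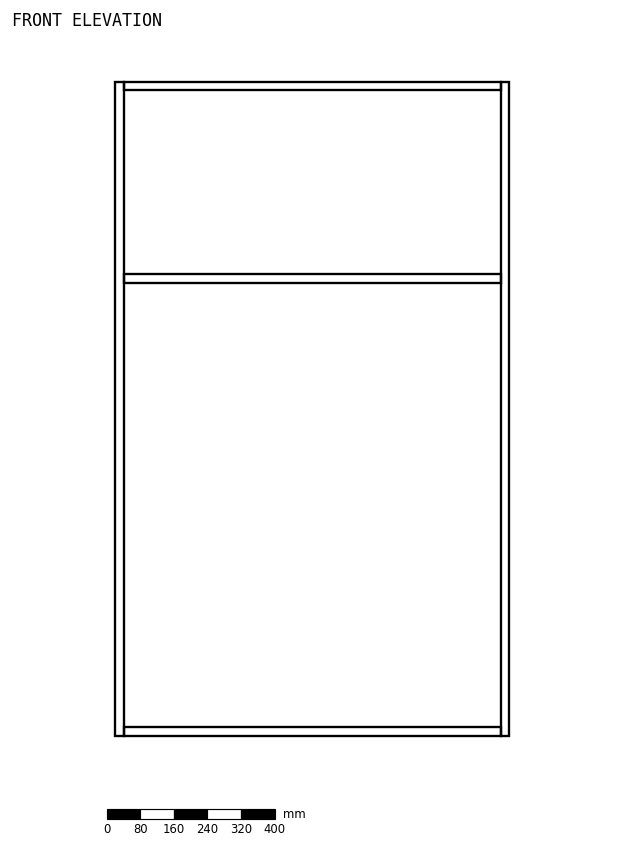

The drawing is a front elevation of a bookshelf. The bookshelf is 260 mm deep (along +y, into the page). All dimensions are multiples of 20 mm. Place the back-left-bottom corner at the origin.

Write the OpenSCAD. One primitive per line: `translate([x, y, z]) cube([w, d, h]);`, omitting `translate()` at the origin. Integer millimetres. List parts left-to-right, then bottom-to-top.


cube([20, 260, 1560]);
translate([20, 0, 0]) cube([900, 260, 20]);
translate([20, 0, 1080]) cube([900, 260, 20]);
translate([20, 0, 1540]) cube([900, 260, 20]);
translate([920, 0, 0]) cube([20, 260, 1560]);


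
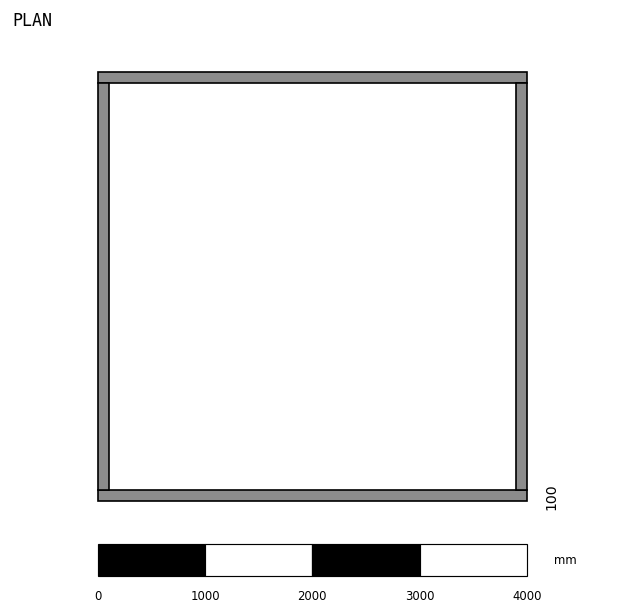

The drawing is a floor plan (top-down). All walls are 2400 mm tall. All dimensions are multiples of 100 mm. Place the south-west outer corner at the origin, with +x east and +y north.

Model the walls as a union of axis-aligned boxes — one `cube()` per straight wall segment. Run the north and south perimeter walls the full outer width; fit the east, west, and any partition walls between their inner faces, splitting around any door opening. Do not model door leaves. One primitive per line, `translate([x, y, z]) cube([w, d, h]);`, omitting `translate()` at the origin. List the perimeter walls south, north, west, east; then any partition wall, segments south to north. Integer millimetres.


cube([4000, 100, 2400]);
translate([0, 3900, 0]) cube([4000, 100, 2400]);
translate([0, 100, 0]) cube([100, 3800, 2400]);
translate([3900, 100, 0]) cube([100, 3800, 2400]);
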